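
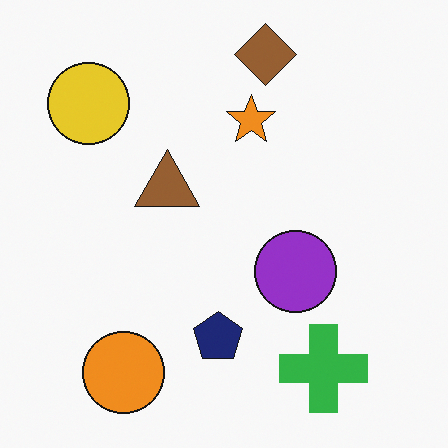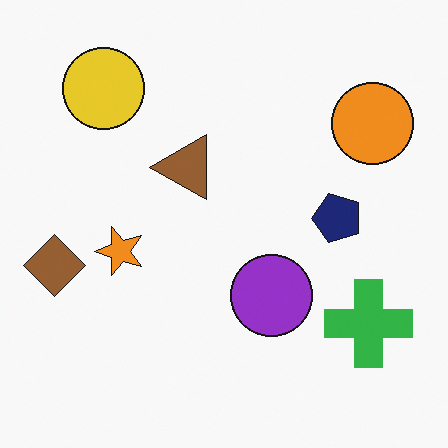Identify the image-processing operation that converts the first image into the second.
This is the original image transposed (reflected across the top-left ↔ bottom-right diagonal).

Shapes have swapped their row and column positions — what was in the top-right is now in the bottom-left — a diagonal reflection.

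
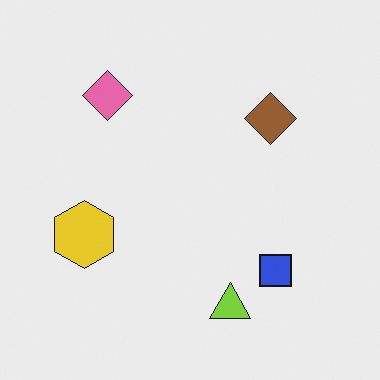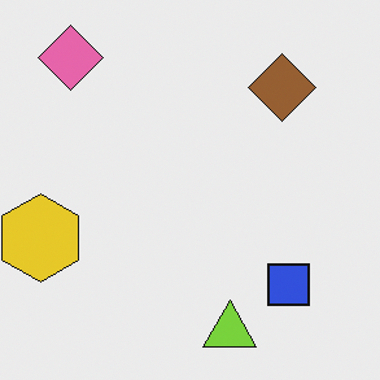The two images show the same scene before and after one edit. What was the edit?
The second image is the first cropped to a modestly smaller region and rescaled.

The visible shapes are larger and the field of view is narrower; shapes near the original edges may be partly or wholly outside the frame — a crop-and-rescale.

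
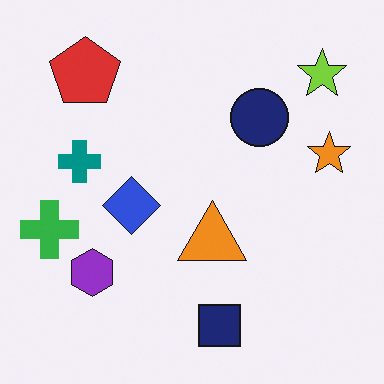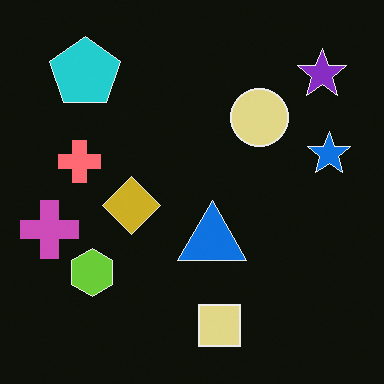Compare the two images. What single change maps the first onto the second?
The image was color-inverted (negative).

The light background has become dark and every shape's color is its complement — a photographic negative.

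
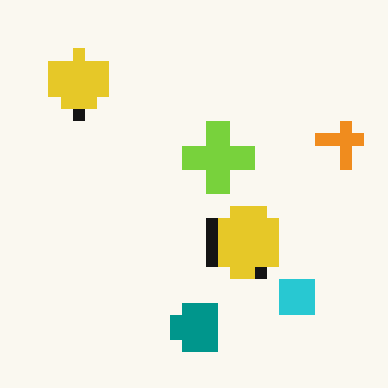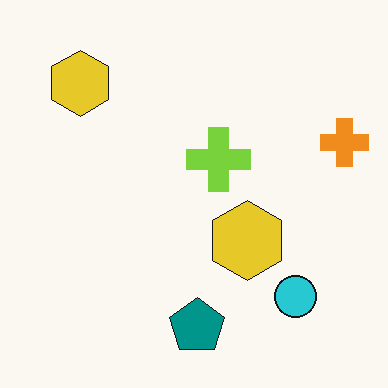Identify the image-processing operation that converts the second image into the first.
This is the original image coarsely pixelated.

Shapes are reduced to large square blocks; fine edges and outlines are lost — a downscale-then-upscale (mosaic) effect.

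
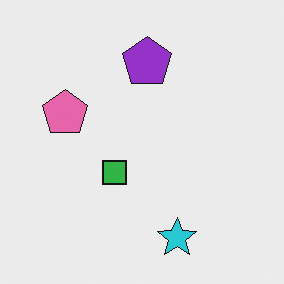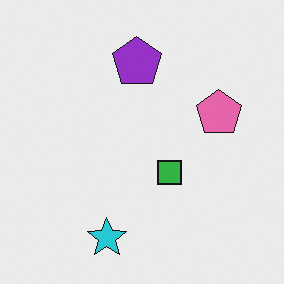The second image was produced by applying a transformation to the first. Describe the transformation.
This is the original image flipped horizontally (left ↔ right).

The pink pentagon is in the left of the first image and the right of the second — shapes on opposite sides of the vertical midline have swapped in a mirror flip.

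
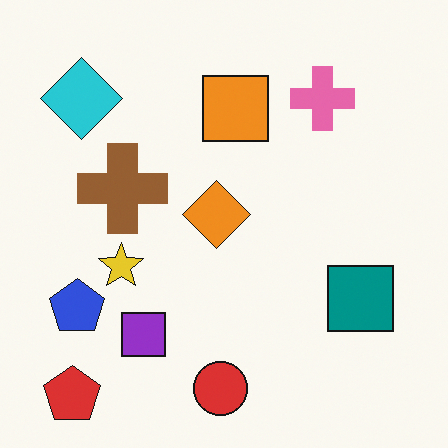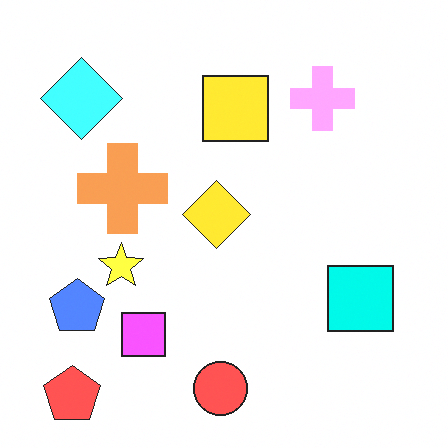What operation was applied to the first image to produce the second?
The image was noticeably brightened.

Every pixel — background and shapes alike — is uniformly brightened.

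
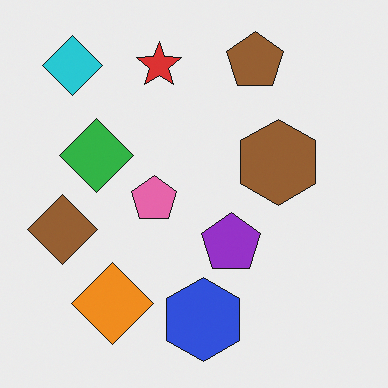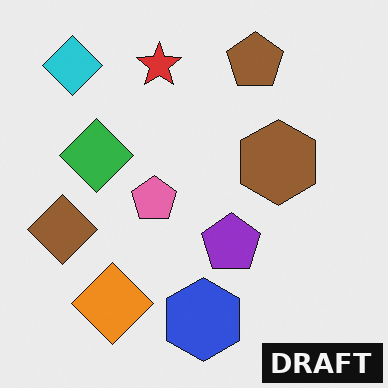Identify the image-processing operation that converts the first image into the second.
This is the original image watermarked with the text "DRAFT" in the lower-right corner.

A dark label reading "DRAFT" appears in the lower-right corner.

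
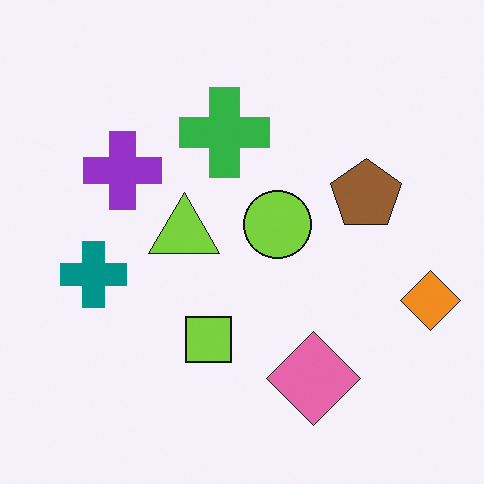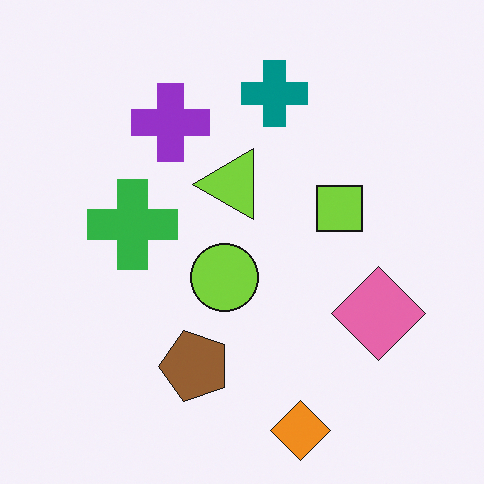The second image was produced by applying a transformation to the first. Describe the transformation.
The second image is the first transposed (reflected across the top-left ↔ bottom-right diagonal).

Shapes have swapped their row and column positions — what was in the top-right is now in the bottom-left — a diagonal reflection.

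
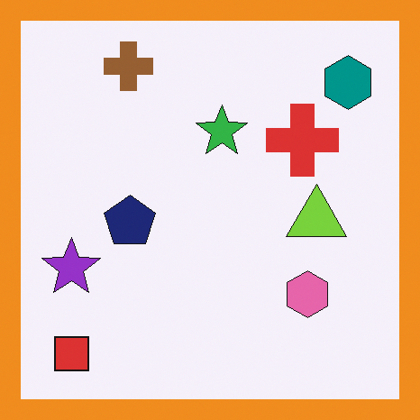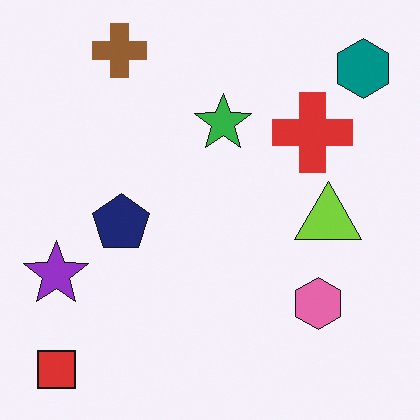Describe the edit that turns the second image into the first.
Framed with a orange border.

A solid orange frame runs around the edge of the first image, with the content slightly shrunk inside it.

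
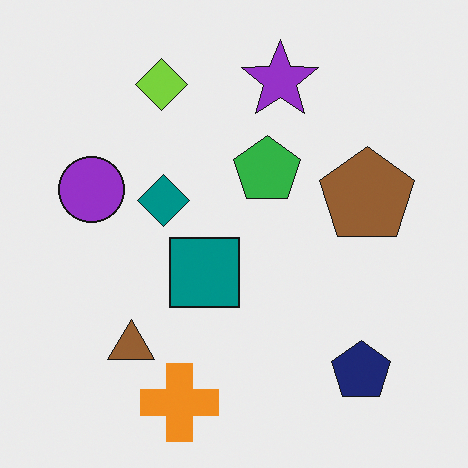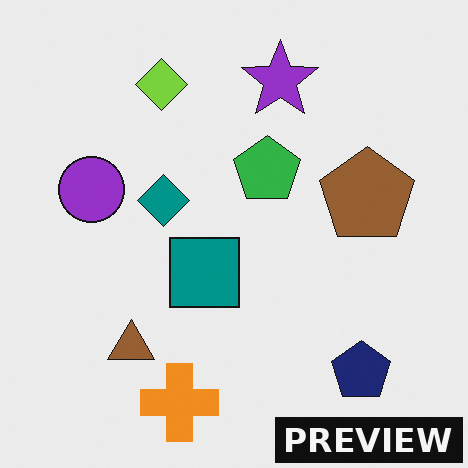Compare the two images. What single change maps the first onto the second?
This is the original image watermarked with the text "PREVIEW" in the lower-right corner.

A dark label reading "PREVIEW" appears in the lower-right corner.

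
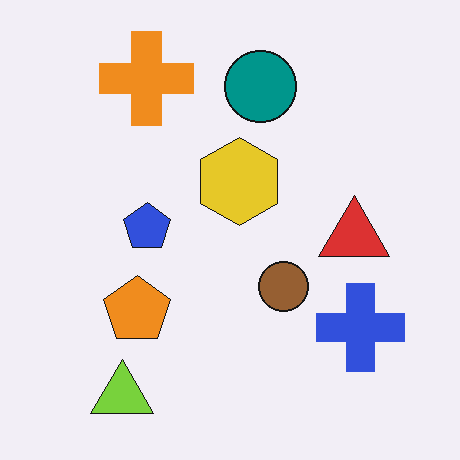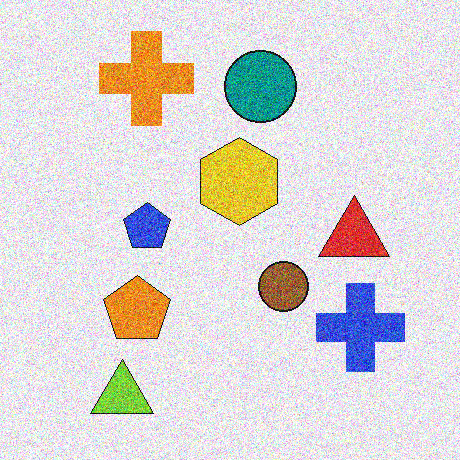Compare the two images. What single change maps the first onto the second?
The transformation is: degraded with strong gaussian noise.

Random speckle covers the whole image, including the flat background.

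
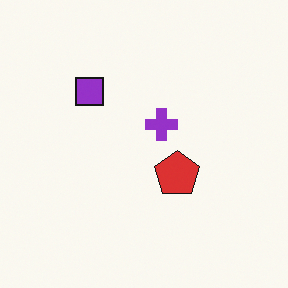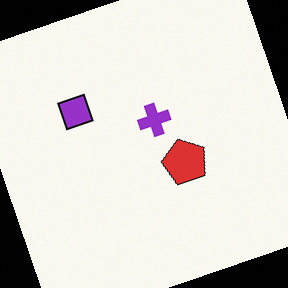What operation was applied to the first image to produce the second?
The second image is the first rotated counter-clockwise by a clearly visible amount.

Every shape is tilted by the same angle and the image corners show triangular fill wedges — a whole-image rotation by a non-right angle.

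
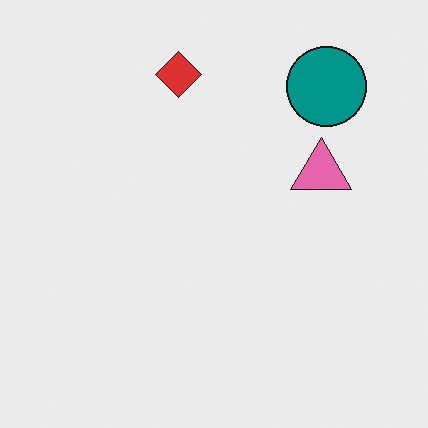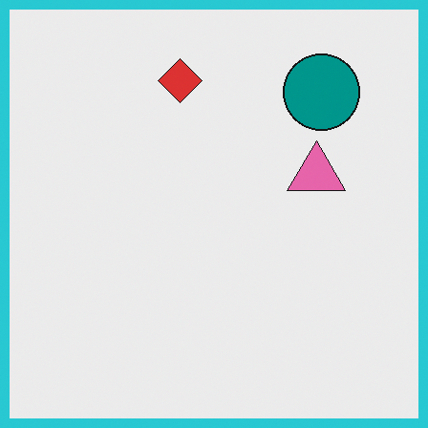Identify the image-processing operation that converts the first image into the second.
The image was framed with a cyan border.

A solid cyan frame runs around the edge of the second image, with the content slightly shrunk inside it.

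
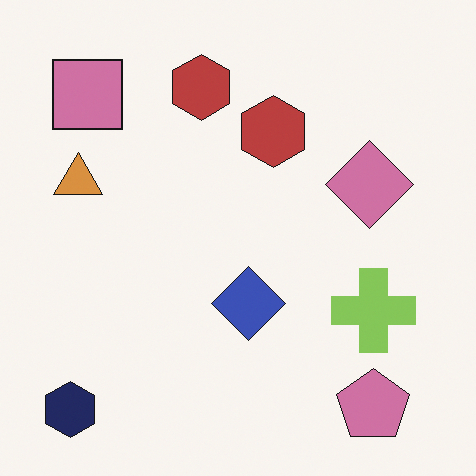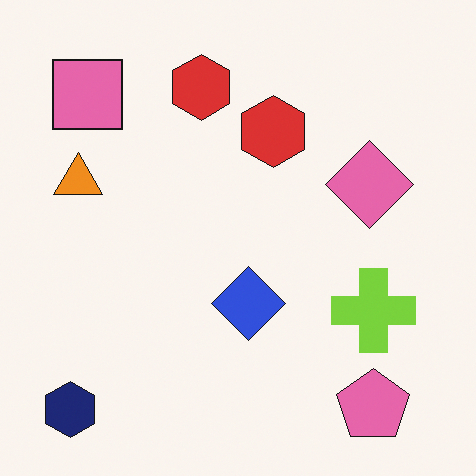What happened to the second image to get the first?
This is the original image slightly desaturated.

All colors are more muted and greyish — a global saturation change.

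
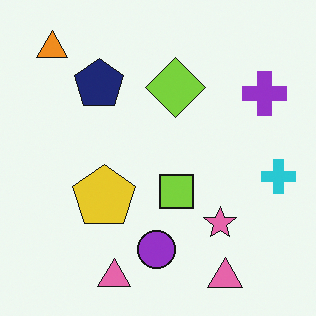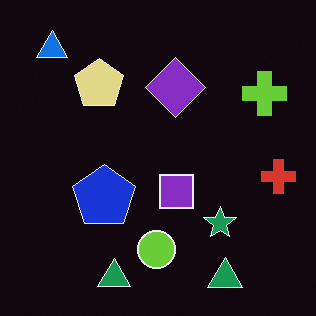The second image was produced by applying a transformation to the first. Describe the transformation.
It was color-inverted (negative).

The light background has become dark and every shape's color is its complement — a photographic negative.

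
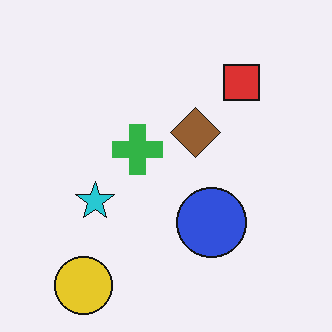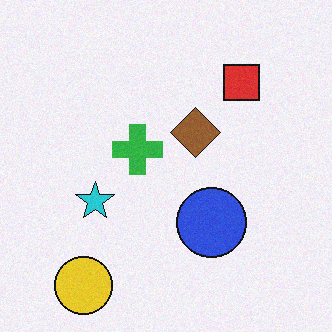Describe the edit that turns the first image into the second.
The transformation is: degraded with subtle gaussian noise.

Random speckle covers the whole image, including the flat background.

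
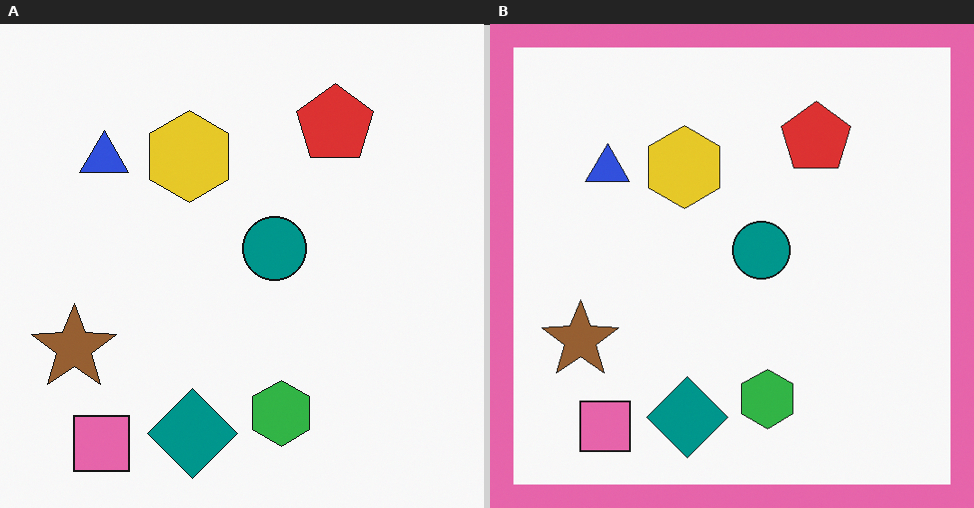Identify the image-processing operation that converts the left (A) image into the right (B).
The transformation is: framed with a pink border.

A solid pink frame runs around the edge of the right (B) image, with the content slightly shrunk inside it.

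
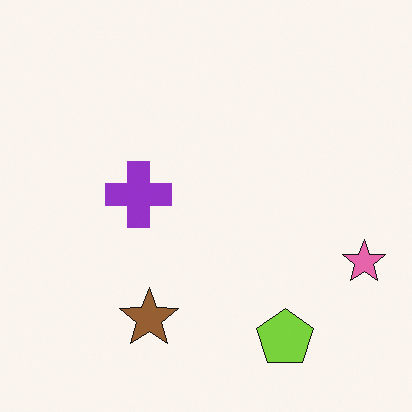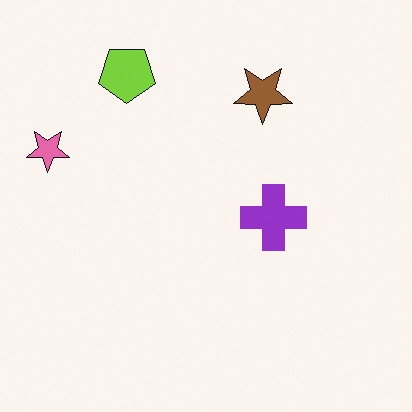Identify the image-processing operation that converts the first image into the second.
The second image is the first rotated 180°.

The pink star sits in the right of the first image and the left of the second — consistent with a whole-image 180° rotation.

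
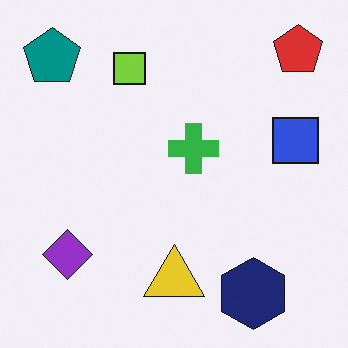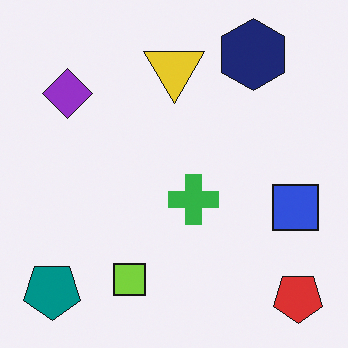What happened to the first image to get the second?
The second image is the first flipped vertically (top ↔ bottom).

The red pentagon is in the top-right of the first image and the bottom-right of the second — shapes on opposite sides of the horizontal midline have swapped in a mirror flip.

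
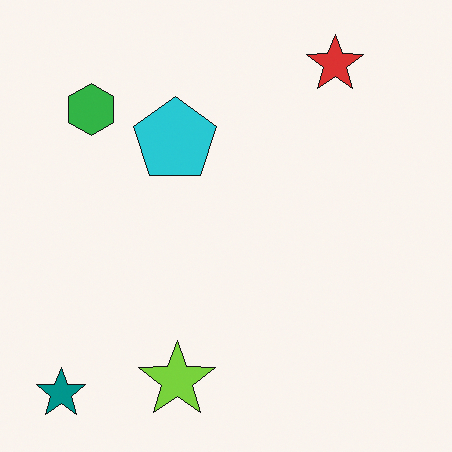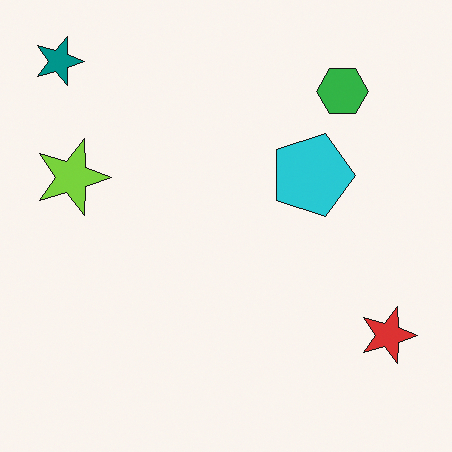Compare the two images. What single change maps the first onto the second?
This is the original image rotated 90° clockwise.

The teal star sits in the bottom-left of the first image and the top-left of the second — consistent with a whole-image 90° clockwise rotation.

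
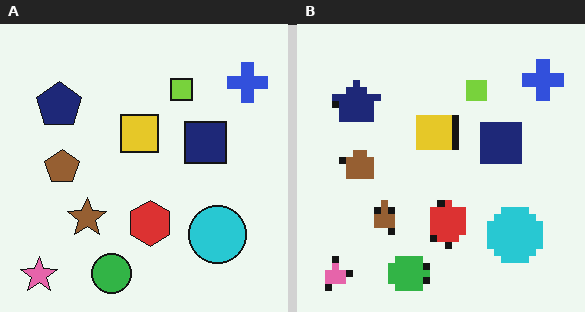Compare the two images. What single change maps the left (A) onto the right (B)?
It was moderately pixelated.

Shapes are reduced to large square blocks; fine edges and outlines are lost — a downscale-then-upscale (mosaic) effect.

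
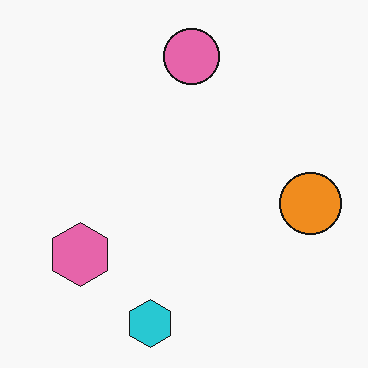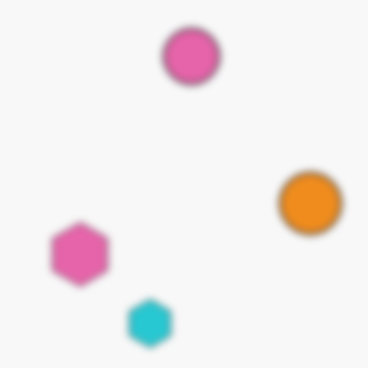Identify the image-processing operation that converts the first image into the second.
The image was moderately blurred.

Shape edges and outlines are uniformly softened across the whole image.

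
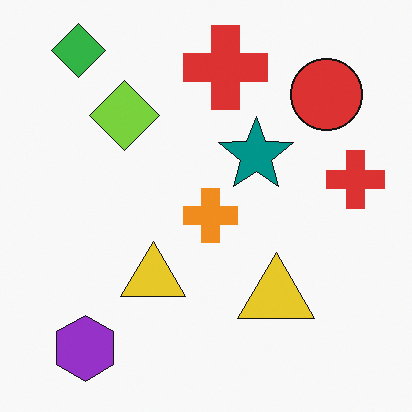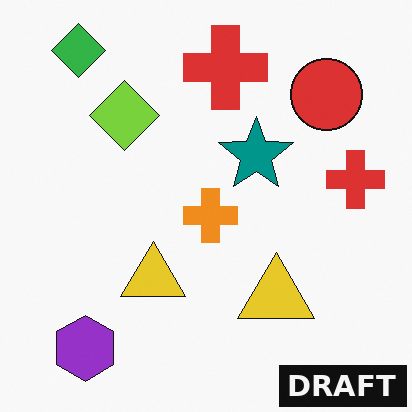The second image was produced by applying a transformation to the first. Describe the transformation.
Watermarked with the text "DRAFT" in the lower-right corner.

A dark label reading "DRAFT" appears in the lower-right corner.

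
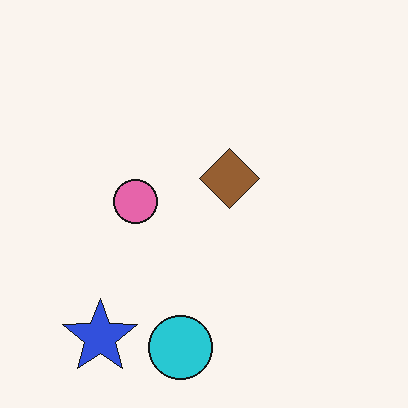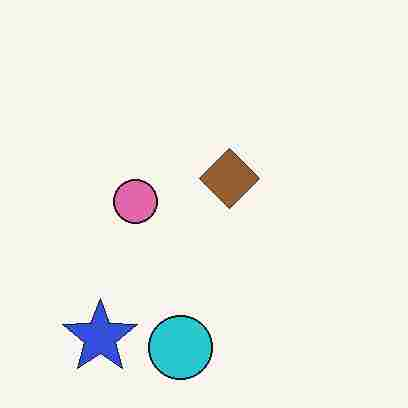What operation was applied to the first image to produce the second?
The transformation is: degraded with heavy JPEG compression.

Blocky 8×8 compression artifacts appear around shape edges and the flat background shows ringing — characteristic JPEG degradation.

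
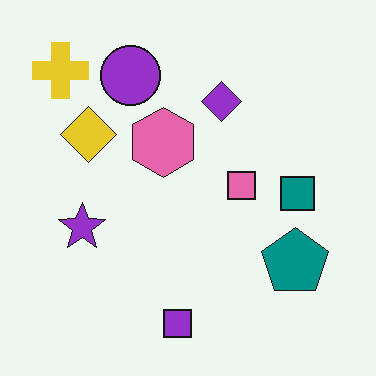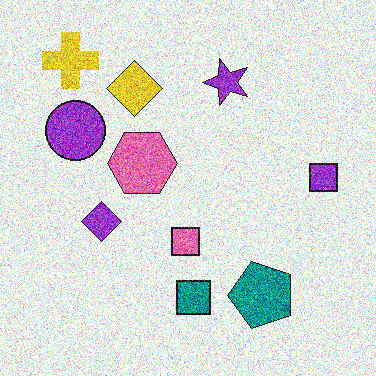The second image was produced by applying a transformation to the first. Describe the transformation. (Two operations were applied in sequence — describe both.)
Transposed (reflected across the top-left ↔ bottom-right diagonal), then degraded with heavy additive noise.

Shapes have swapped their row and column positions — what was in the top-right is now in the bottom-left — a diagonal reflection. Random speckle covers the whole image, including the flat background.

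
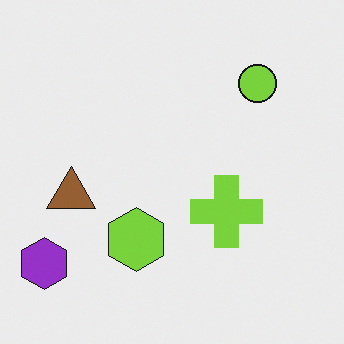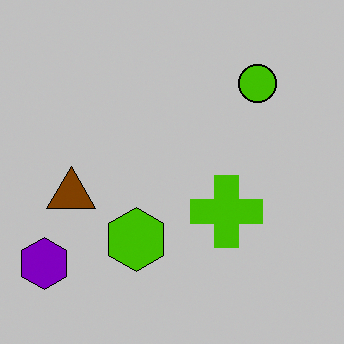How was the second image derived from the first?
The second image is the first aggressively posterized.

Each flat color has snapped to a coarser quantized level — most visibly, the near-white background has dropped to a flat grey.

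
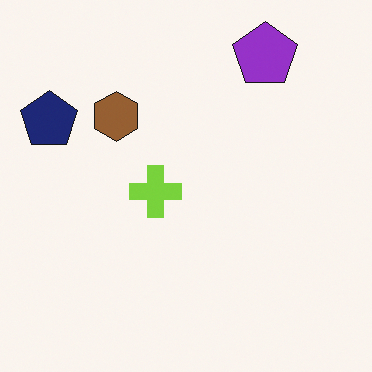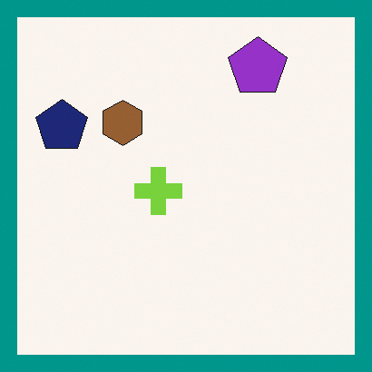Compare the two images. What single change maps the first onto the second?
The transformation is: framed with a teal border.

A solid teal frame runs around the edge of the second image, with the content slightly shrunk inside it.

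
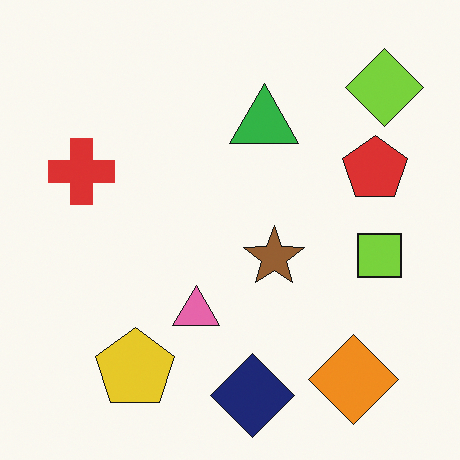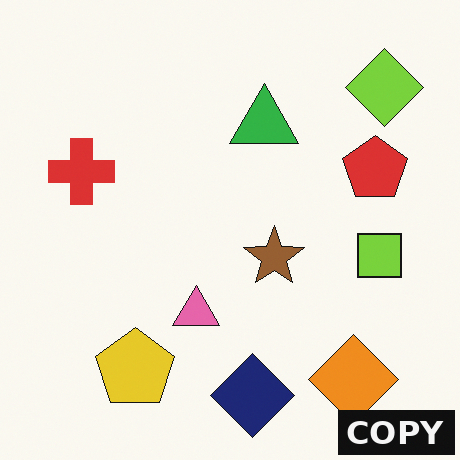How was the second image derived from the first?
It was watermarked with the text "COPY" in the lower-right corner.

A dark label reading "COPY" appears in the lower-right corner.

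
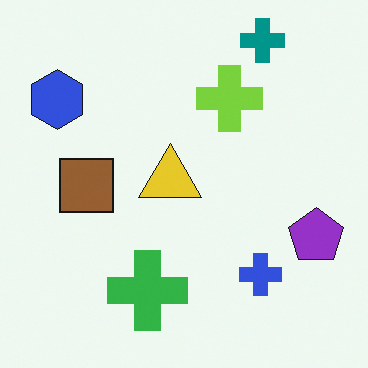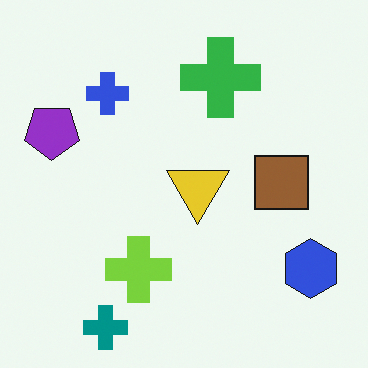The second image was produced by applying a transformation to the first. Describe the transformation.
This is the original image rotated 180°.

The teal cross sits in the top-right of the first image and the bottom-left of the second — consistent with a whole-image 180° rotation.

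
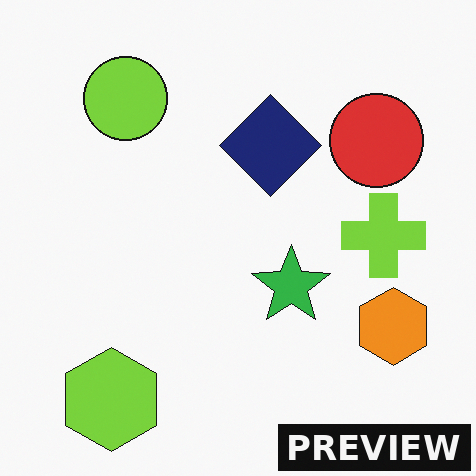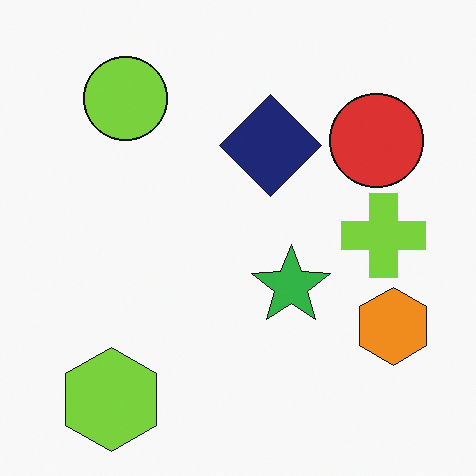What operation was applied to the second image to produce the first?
It was watermarked with the text "PREVIEW" in the lower-right corner.

A dark label reading "PREVIEW" appears in the lower-right corner.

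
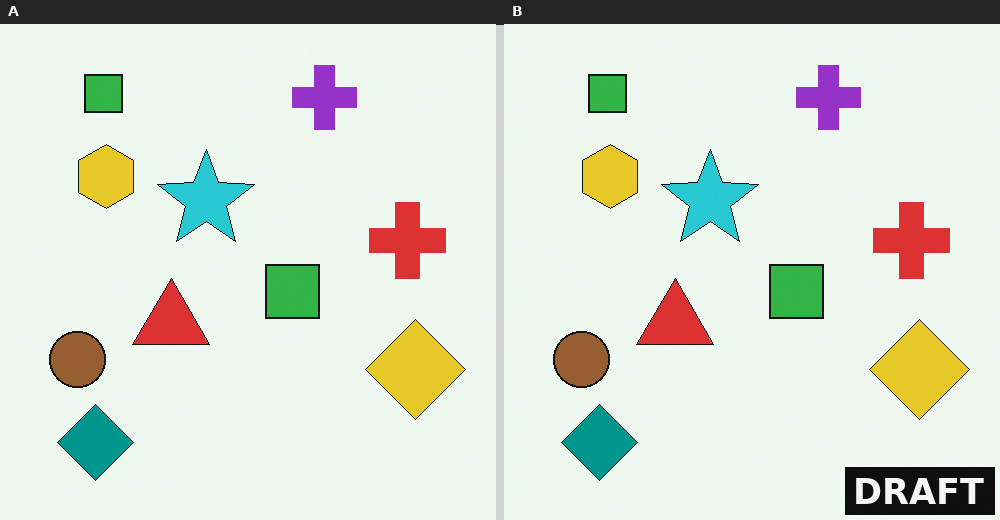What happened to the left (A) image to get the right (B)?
Watermarked with the text "DRAFT" in the lower-right corner.

A dark label reading "DRAFT" appears in the lower-right corner.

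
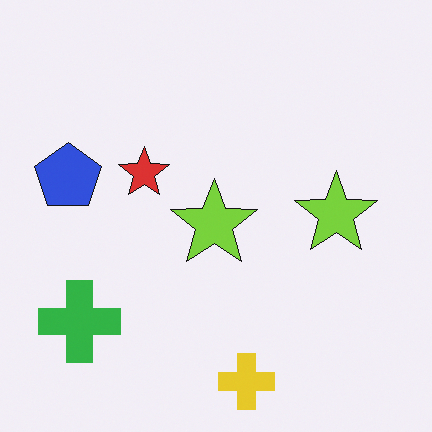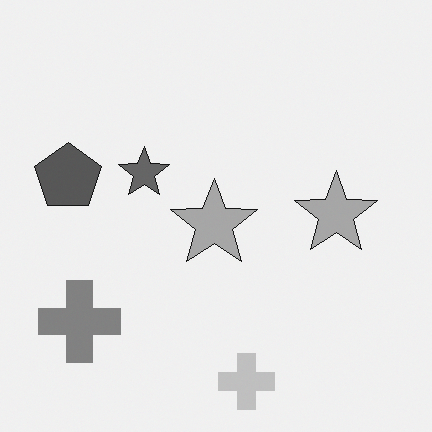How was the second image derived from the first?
The image was converted to grayscale.

All color is removed — every shape is now a shade of grey.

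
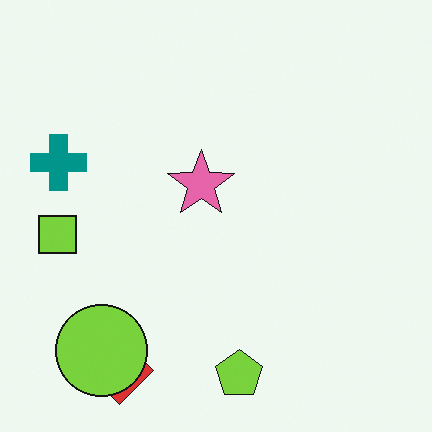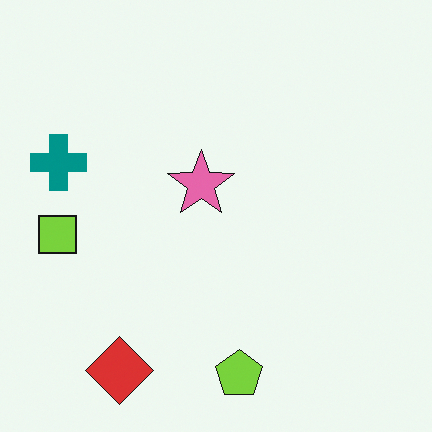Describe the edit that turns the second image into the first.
The first image is the second overlaid with an additional lime circle.

A lime circle appears in the first image that is absent from the second.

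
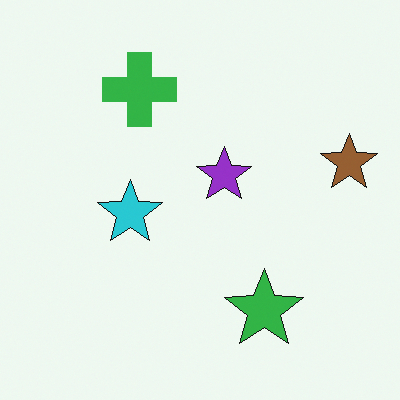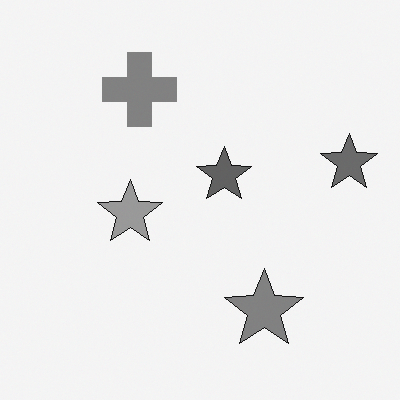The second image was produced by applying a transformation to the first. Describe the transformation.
The image was converted to grayscale.

All color is removed — every shape is now a shade of grey.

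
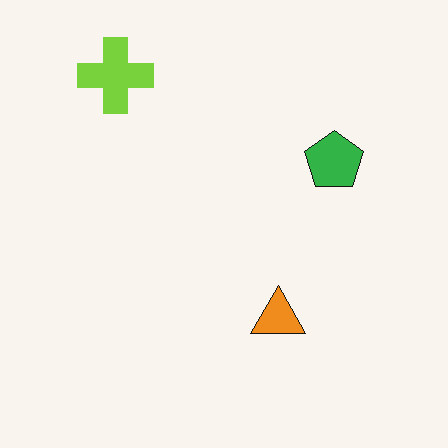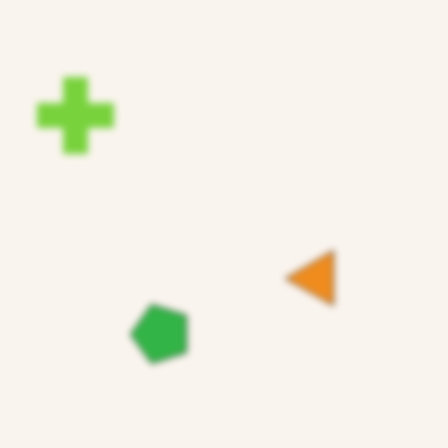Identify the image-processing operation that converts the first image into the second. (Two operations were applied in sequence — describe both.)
The image was moderately blurred, then transposed (reflected across the top-left ↔ bottom-right diagonal).

Shape edges and outlines are uniformly softened across the whole image. Shapes have swapped their row and column positions — what was in the top-right is now in the bottom-left — a diagonal reflection.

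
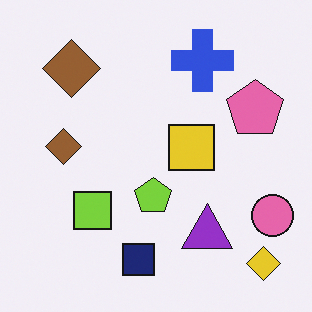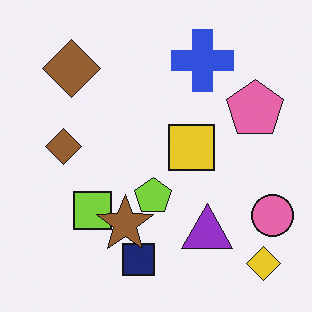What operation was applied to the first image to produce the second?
The image was overlaid with an additional brown star.

A brown star appears in the second image that is absent from the first.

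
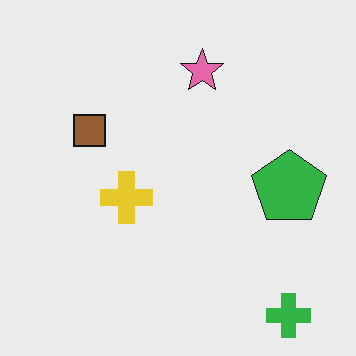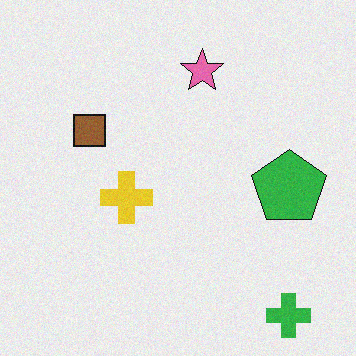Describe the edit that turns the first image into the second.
Degraded with subtle gaussian noise.

Random speckle covers the whole image, including the flat background.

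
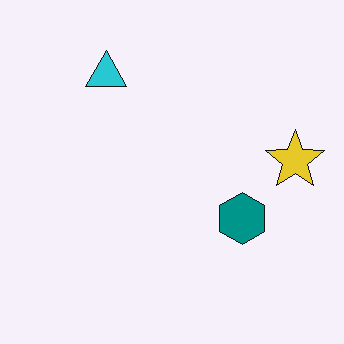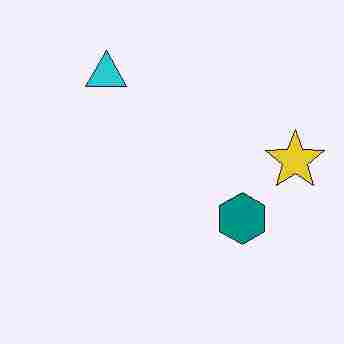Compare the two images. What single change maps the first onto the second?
The transformation is: degraded with heavy JPEG compression.

Blocky 8×8 compression artifacts appear around shape edges and the flat background shows ringing — characteristic JPEG degradation.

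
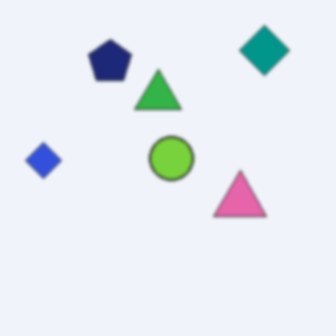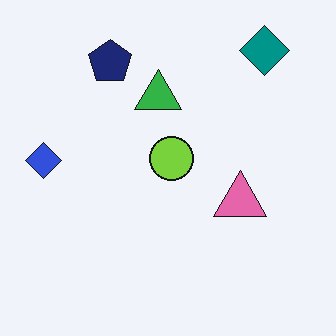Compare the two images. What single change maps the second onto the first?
The transformation is: lightly blurred.

Shape edges and outlines are uniformly softened across the whole image.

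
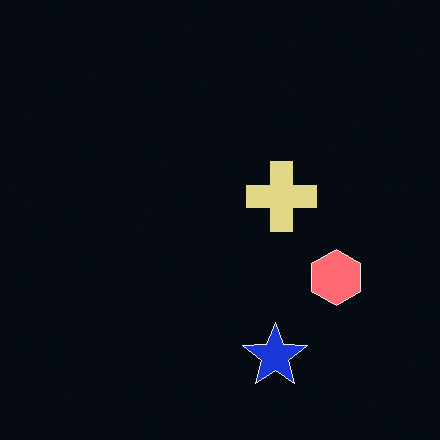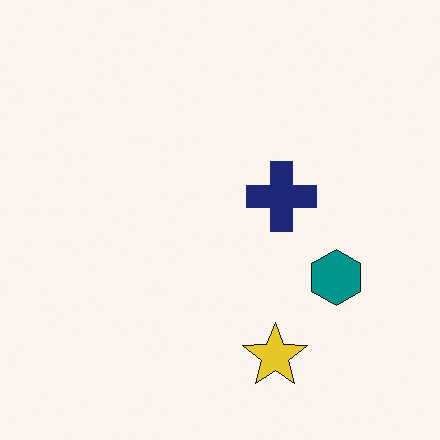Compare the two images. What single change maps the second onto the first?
The transformation is: color-inverted (negative).

The light background has become dark and every shape's color is its complement — a photographic negative.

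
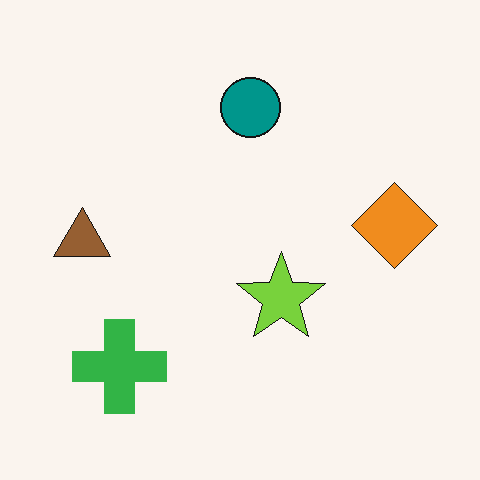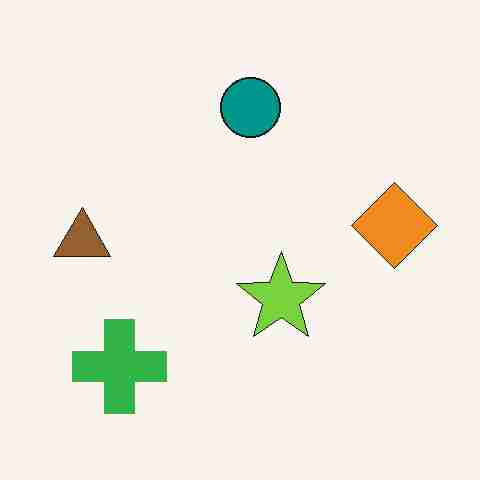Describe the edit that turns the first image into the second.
The transformation is: degraded with heavy JPEG compression.

Blocky 8×8 compression artifacts appear around shape edges and the flat background shows ringing — characteristic JPEG degradation.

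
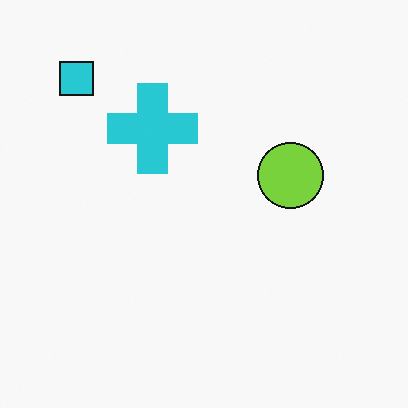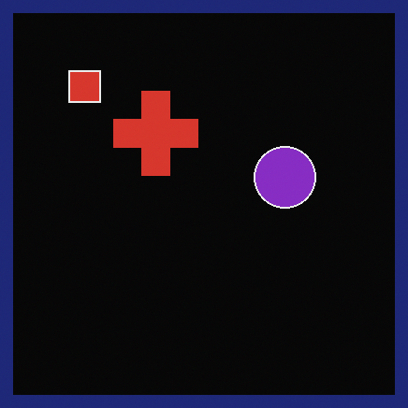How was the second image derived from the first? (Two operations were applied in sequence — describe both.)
It was color-inverted (negative), then framed with a navy border.

The light background has become dark and every shape's color is its complement — a photographic negative. A solid navy frame runs around the edge of the second image, with the content slightly shrunk inside it.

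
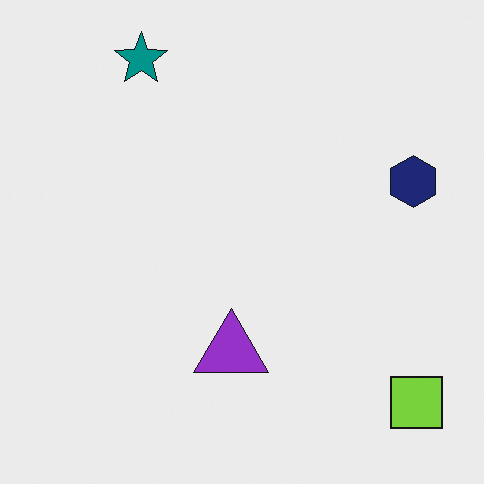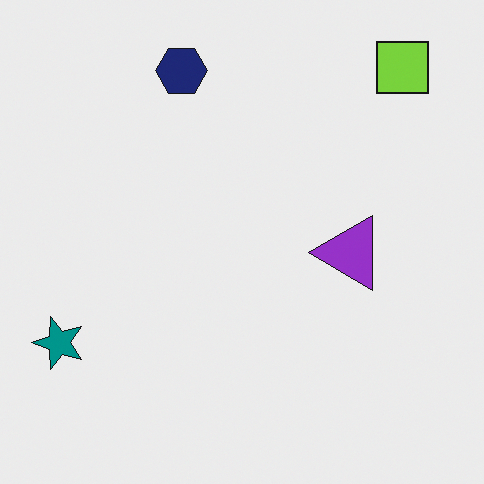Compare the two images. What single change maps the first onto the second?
It was rotated 90° counter-clockwise.

The lime square sits in the bottom-right of the first image and the top-right of the second — consistent with a whole-image 90° counter-clockwise rotation.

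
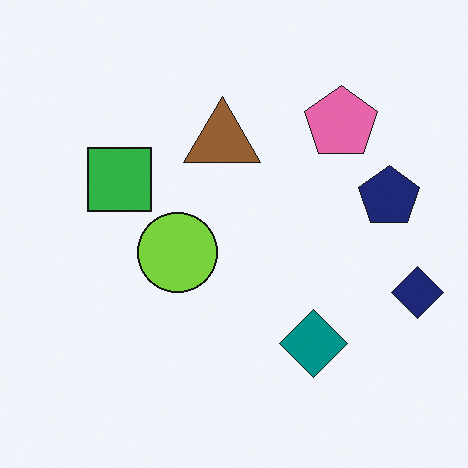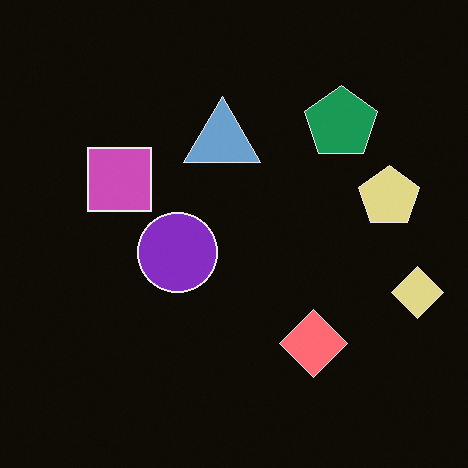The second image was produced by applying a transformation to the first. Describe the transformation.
The image was color-inverted (negative).

The light background has become dark and every shape's color is its complement — a photographic negative.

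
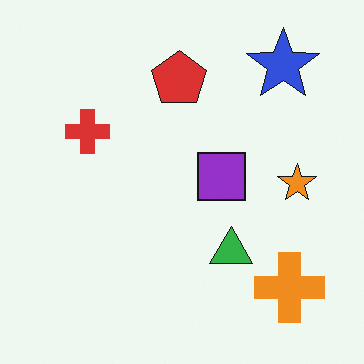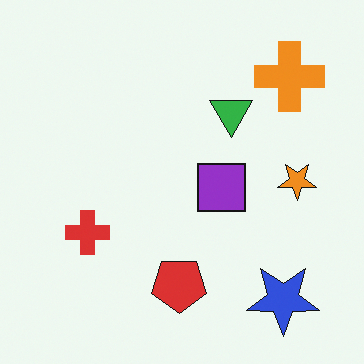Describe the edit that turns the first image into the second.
This is the original image flipped vertically (top ↔ bottom).

The blue star is in the top-right of the first image and the bottom-right of the second — shapes on opposite sides of the horizontal midline have swapped in a mirror flip.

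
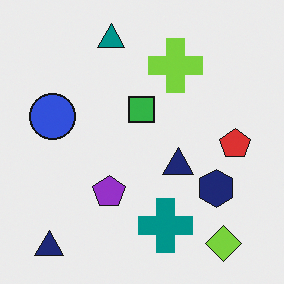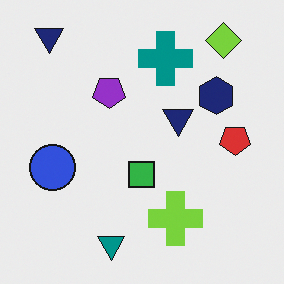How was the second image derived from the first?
Flipped vertically (top ↔ bottom).

The teal triangle is in the top of the first image and the bottom of the second — shapes on opposite sides of the horizontal midline have swapped in a mirror flip.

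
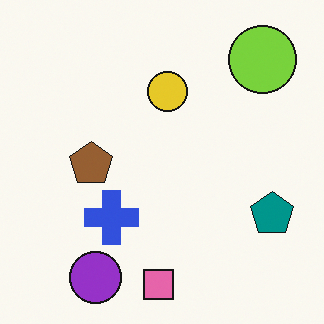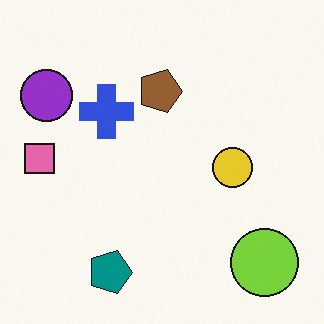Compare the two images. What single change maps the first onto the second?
This is the original image rotated 90° clockwise.

The lime circle sits in the top-right of the first image and the bottom-right of the second — consistent with a whole-image 90° clockwise rotation.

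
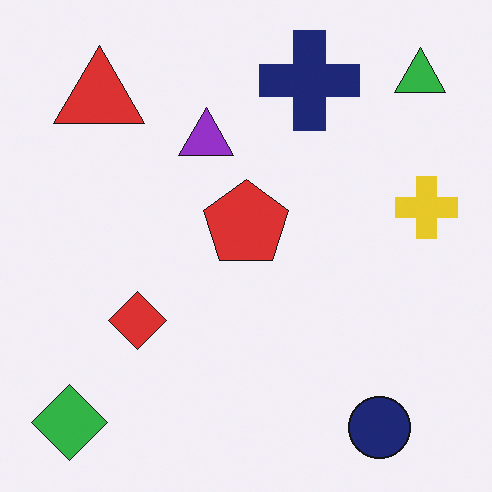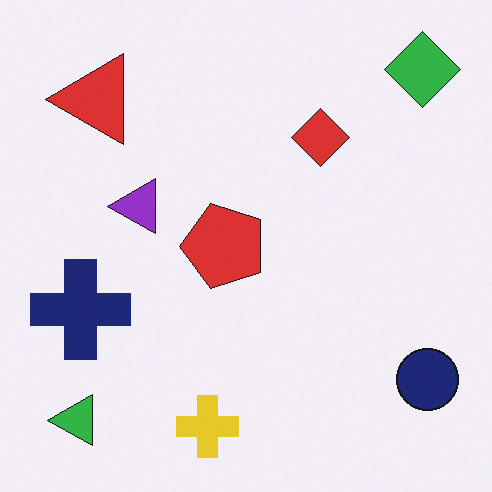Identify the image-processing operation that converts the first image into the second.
It was transposed (reflected across the top-left ↔ bottom-right diagonal).

Shapes have swapped their row and column positions — what was in the top-right is now in the bottom-left — a diagonal reflection.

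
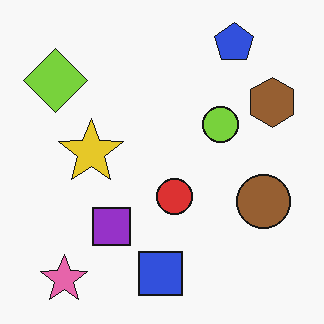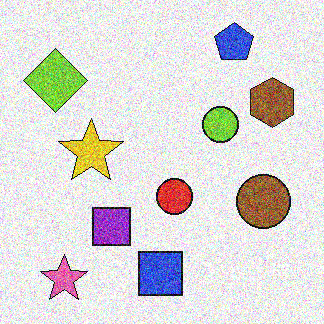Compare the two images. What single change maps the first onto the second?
Degraded with heavy additive noise.

Random speckle covers the whole image, including the flat background.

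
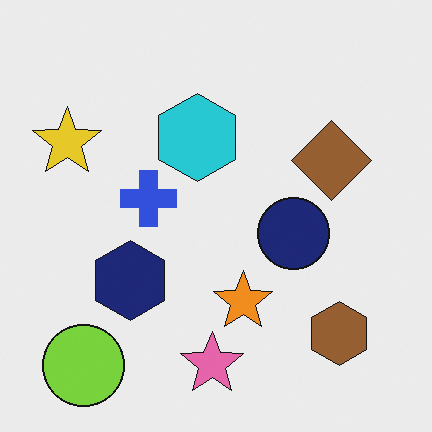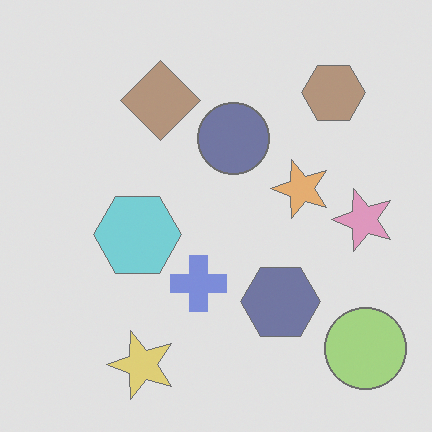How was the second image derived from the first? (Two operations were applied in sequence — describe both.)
This is the original image rotated 90° counter-clockwise, then given much lower contrast.

The lime circle sits in the bottom-left of the first image and the bottom-right of the second — consistent with a whole-image 90° counter-clockwise rotation. Tones are pushed toward mid-grey across the whole image — a global contrast change.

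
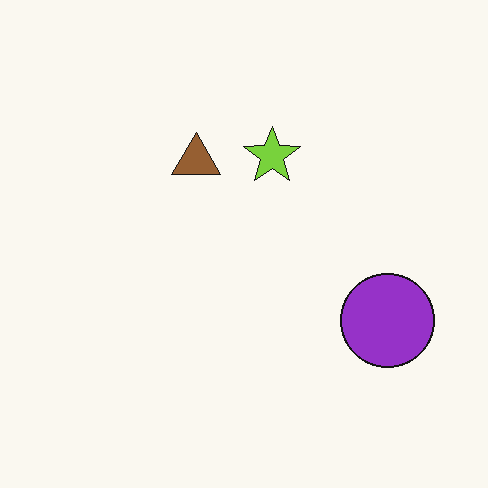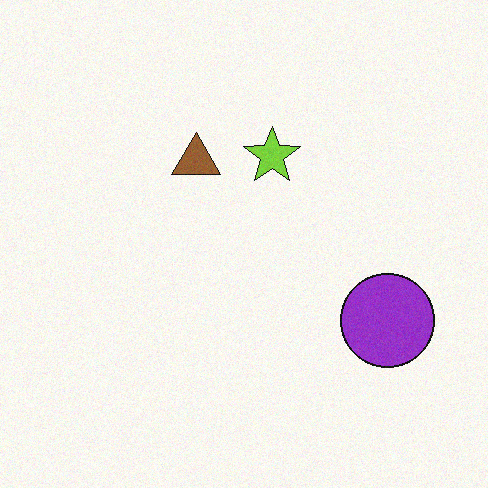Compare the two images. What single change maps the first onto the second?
The second image is the first degraded with a light layer of grain.

Random speckle covers the whole image, including the flat background.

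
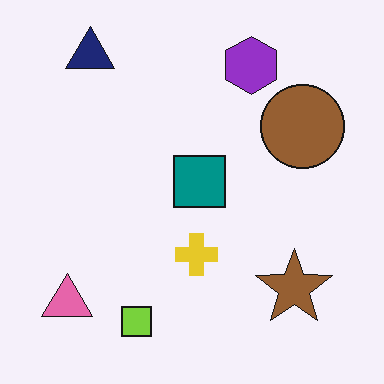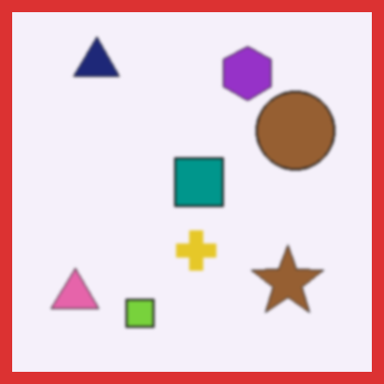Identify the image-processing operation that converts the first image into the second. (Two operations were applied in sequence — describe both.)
The second image is the first given a subtle gaussian blur, then framed with a red border.

Shape edges and outlines are uniformly softened across the whole image. A solid red frame runs around the edge of the second image, with the content slightly shrunk inside it.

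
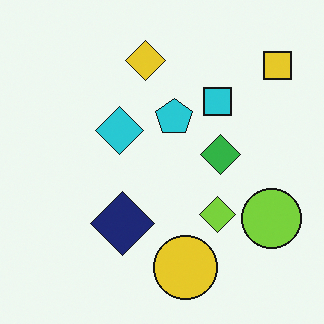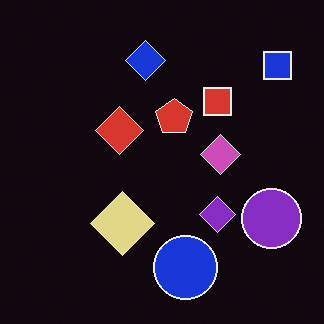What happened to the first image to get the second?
The second image is the first color-inverted (negative).

The light background has become dark and every shape's color is its complement — a photographic negative.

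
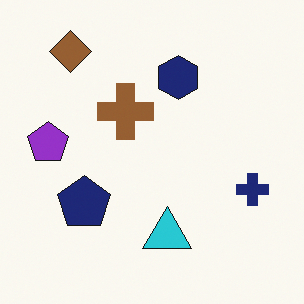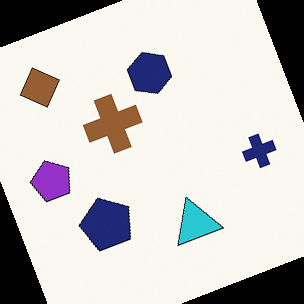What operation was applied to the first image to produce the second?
The image was rotated counter-clockwise by a moderate amount.

Every shape is tilted by the same angle and the image corners show triangular fill wedges — a whole-image rotation by a non-right angle.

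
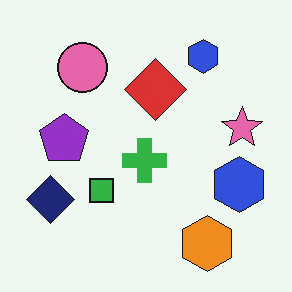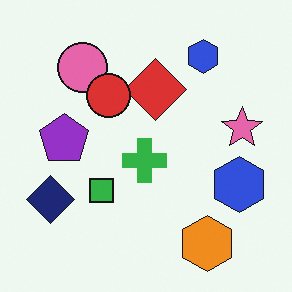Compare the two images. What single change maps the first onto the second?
The transformation is: overlaid with an additional red circle.

A red circle appears in the second image that is absent from the first.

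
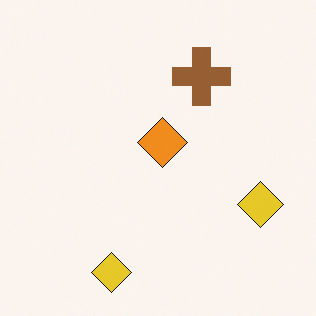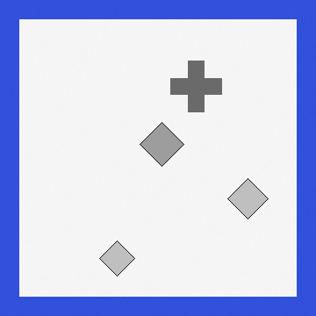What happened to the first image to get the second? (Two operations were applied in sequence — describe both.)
It was converted to grayscale, then framed with a blue border.

All color is removed — every shape is now a shade of grey. A solid blue frame runs around the edge of the second image, with the content slightly shrunk inside it.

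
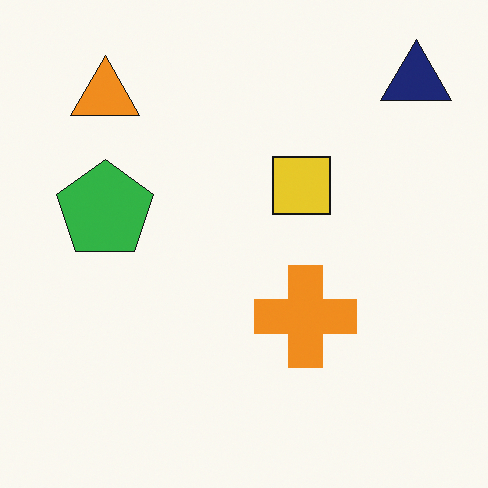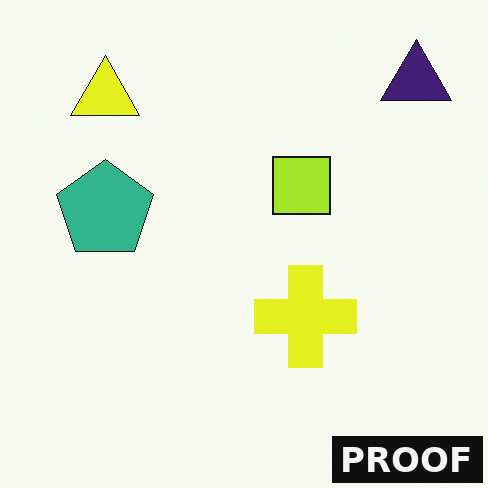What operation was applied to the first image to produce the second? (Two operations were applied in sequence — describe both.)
It was hue-shifted by a small amount, then watermarked with the text "PROOF" in the lower-right corner.

Every shape's color has rotated by the same amount around the hue wheel — a uniform hue shift. A dark label reading "PROOF" appears in the lower-right corner.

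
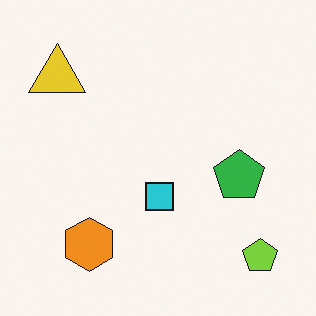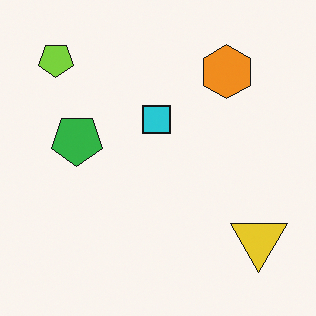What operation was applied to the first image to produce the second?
The second image is the first rotated 180°.

The lime pentagon sits in the bottom-right of the first image and the top-left of the second — consistent with a whole-image 180° rotation.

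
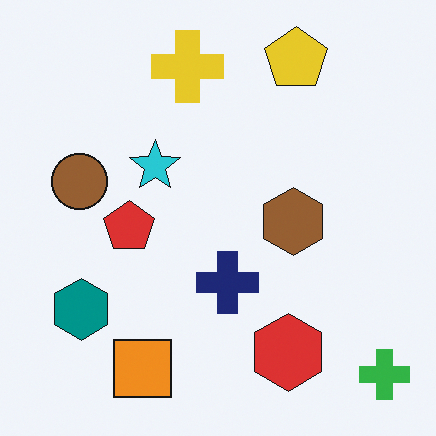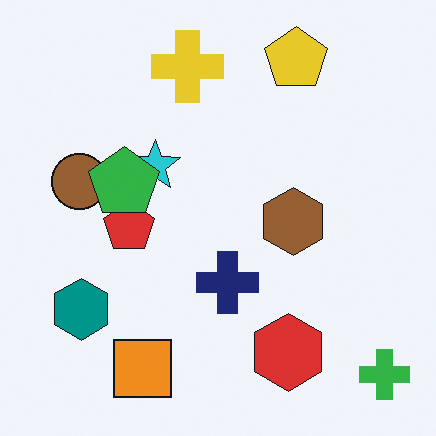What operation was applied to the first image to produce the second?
This is the original image overlaid with an additional green pentagon.

A green pentagon appears in the second image that is absent from the first.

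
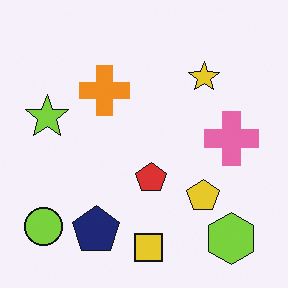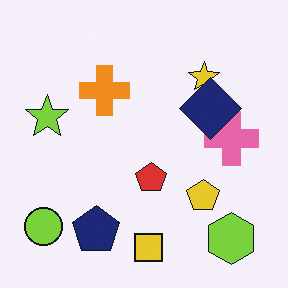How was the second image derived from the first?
The second image is the first overlaid with an additional navy diamond.

A navy diamond appears in the second image that is absent from the first.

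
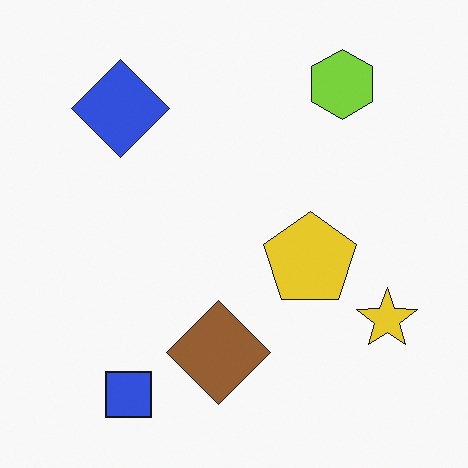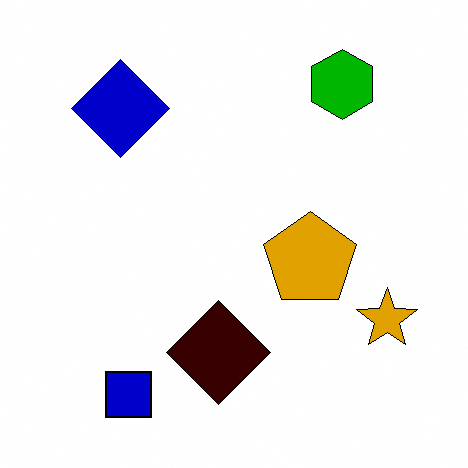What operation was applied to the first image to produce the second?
The transformation is: boosted in contrast.

Tones are pushed away from mid-grey across the whole image — a global contrast change.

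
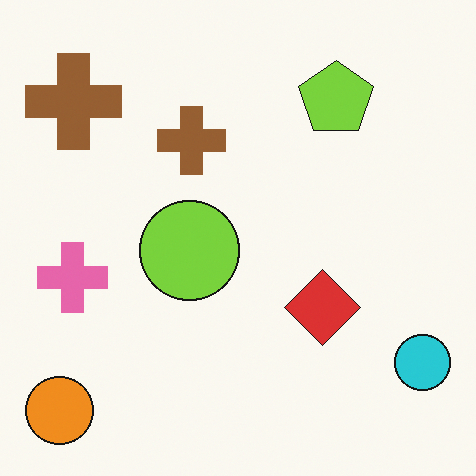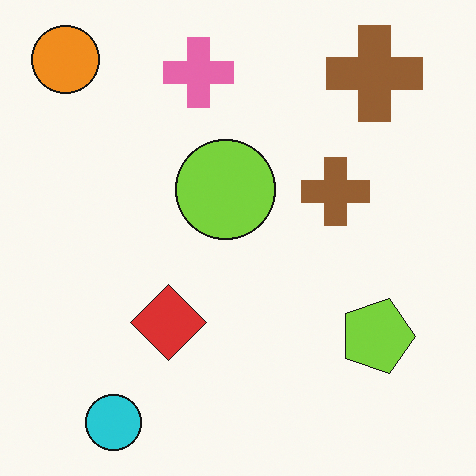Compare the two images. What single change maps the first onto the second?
Rotated 90° clockwise.

The orange circle sits in the bottom-left of the first image and the top-left of the second — consistent with a whole-image 90° clockwise rotation.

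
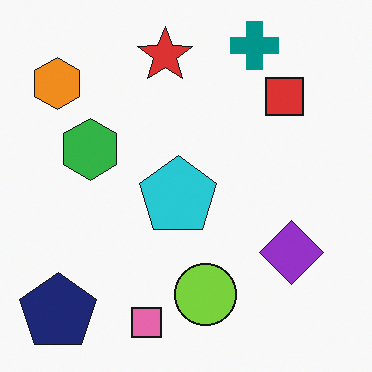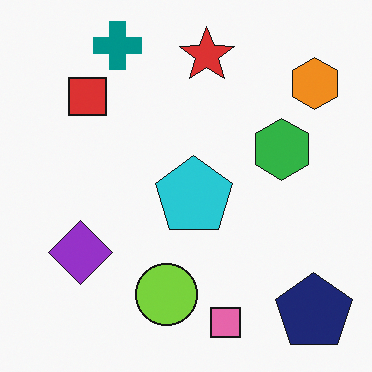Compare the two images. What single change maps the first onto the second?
The transformation is: flipped horizontally (left ↔ right).

The orange hexagon is in the top-left of the first image and the top-right of the second — shapes on opposite sides of the vertical midline have swapped in a mirror flip.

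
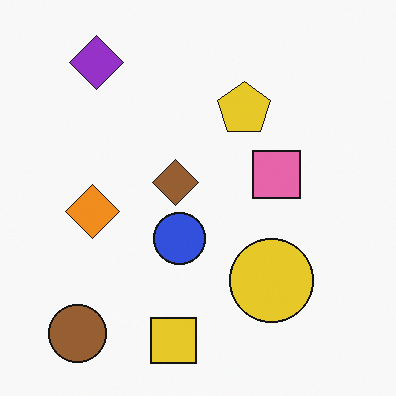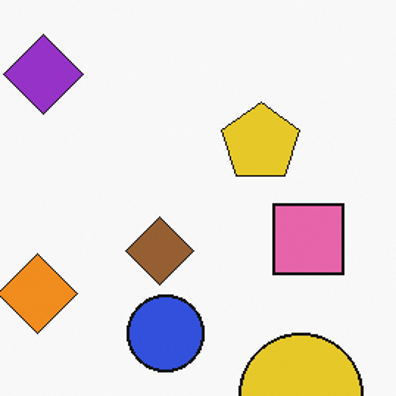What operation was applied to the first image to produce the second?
Cropped slightly and scaled back up.

The visible shapes are larger and the field of view is narrower; shapes near the original edges may be partly or wholly outside the frame — a crop-and-rescale.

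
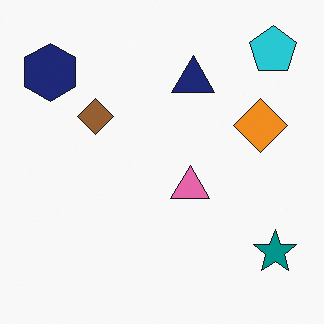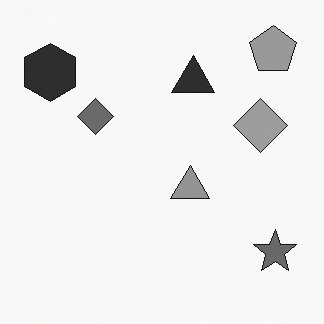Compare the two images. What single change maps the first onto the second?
Converted to grayscale.

All color is removed — every shape is now a shade of grey.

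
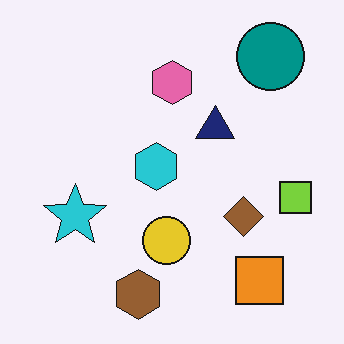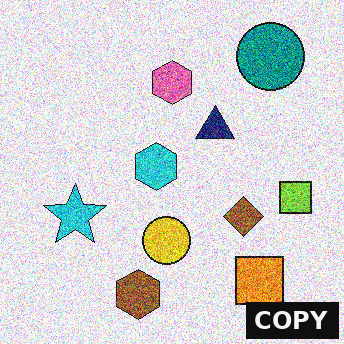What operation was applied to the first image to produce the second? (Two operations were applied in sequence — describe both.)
Degraded with strong gaussian noise, then watermarked with the text "COPY" in the lower-right corner.

Random speckle covers the whole image, including the flat background. A dark label reading "COPY" appears in the lower-right corner.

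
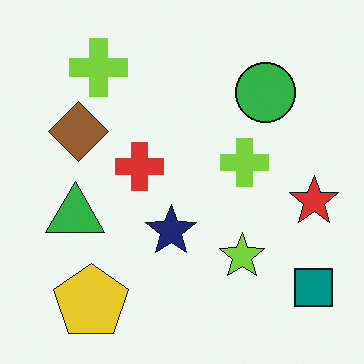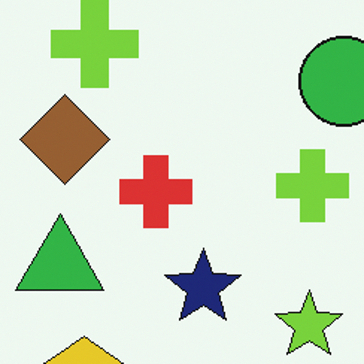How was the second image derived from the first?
The image was cropped slightly and scaled back up.

The visible shapes are larger and the field of view is narrower; shapes near the original edges may be partly or wholly outside the frame — a crop-and-rescale.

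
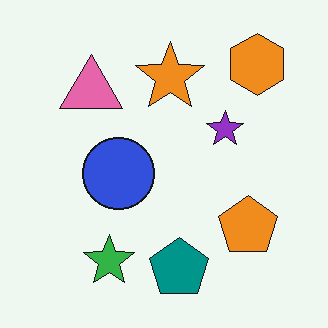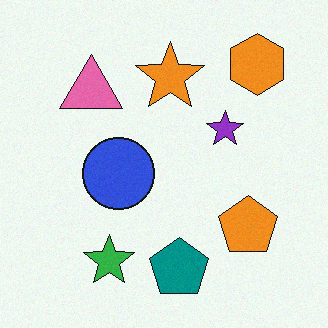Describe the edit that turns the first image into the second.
The second image is the first degraded with a light layer of grain.

Random speckle covers the whole image, including the flat background.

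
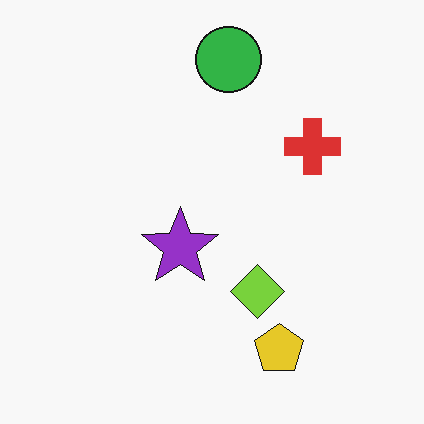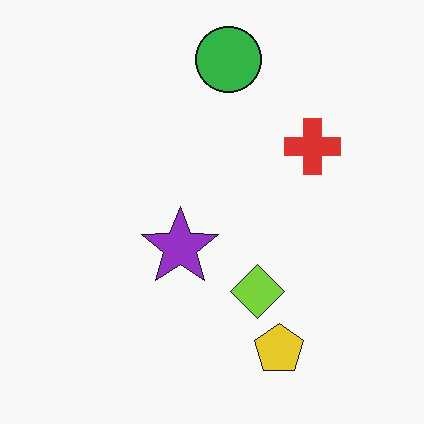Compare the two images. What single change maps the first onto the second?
The second image is the first given moderate JPEG compression.

Blocky 8×8 compression artifacts appear around shape edges and the flat background shows ringing — characteristic JPEG degradation.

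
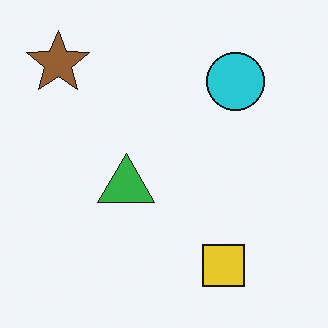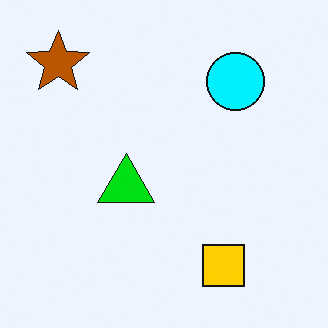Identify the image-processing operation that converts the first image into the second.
The second image is the first made much more vivid (saturation change).

All colors are more vivid — a global saturation change.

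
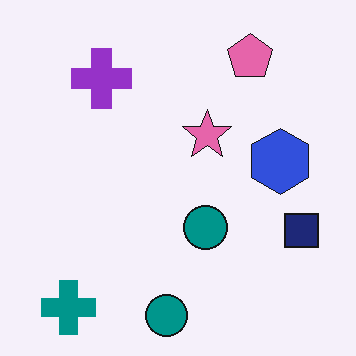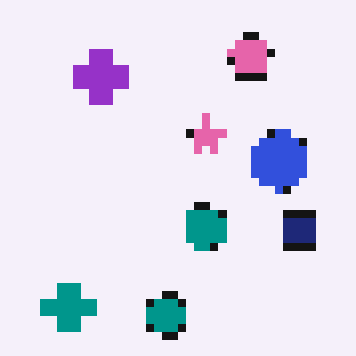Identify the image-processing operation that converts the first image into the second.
The transformation is: pixelated into visible square blocks.

Shapes are reduced to large square blocks; fine edges and outlines are lost — a downscale-then-upscale (mosaic) effect.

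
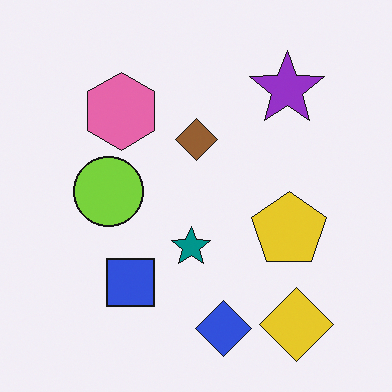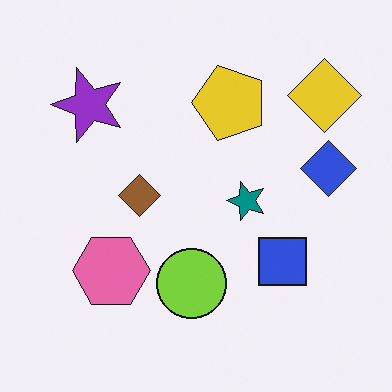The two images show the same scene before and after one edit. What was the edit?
Rotated 90° counter-clockwise.

The yellow diamond sits in the bottom-right of the first image and the top-right of the second — consistent with a whole-image 90° counter-clockwise rotation.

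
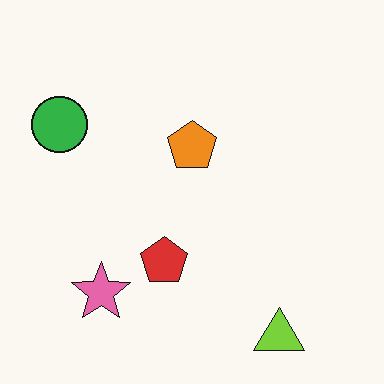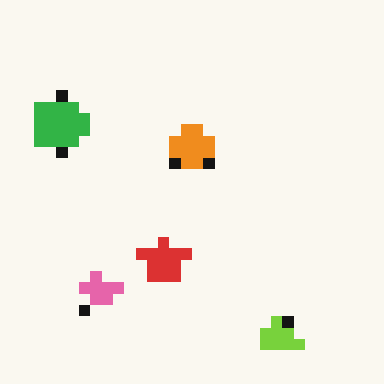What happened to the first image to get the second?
The transformation is: coarsely pixelated.

Shapes are reduced to large square blocks; fine edges and outlines are lost — a downscale-then-upscale (mosaic) effect.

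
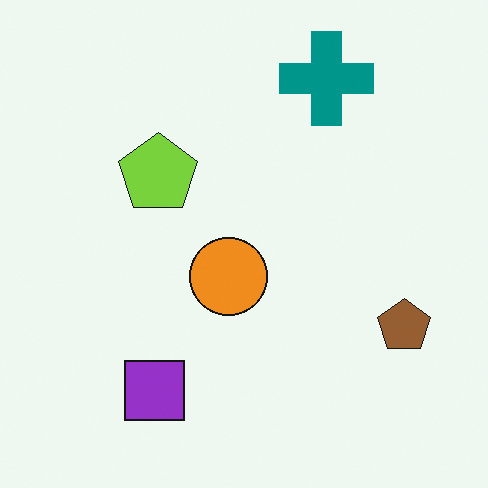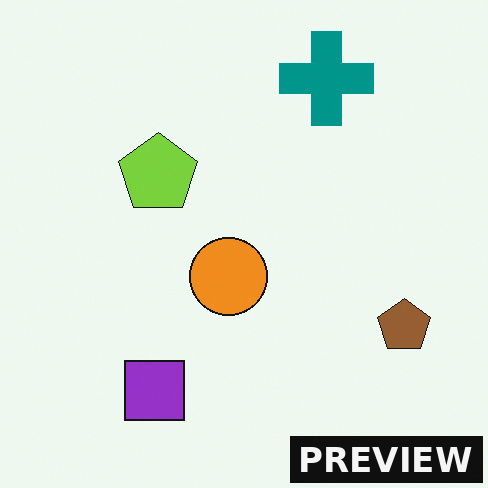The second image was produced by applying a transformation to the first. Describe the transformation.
This is the original image watermarked with the text "PREVIEW" in the lower-right corner.

A dark label reading "PREVIEW" appears in the lower-right corner.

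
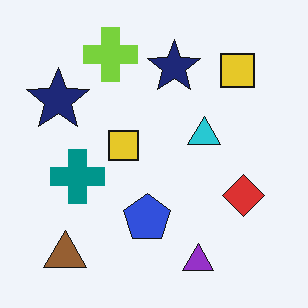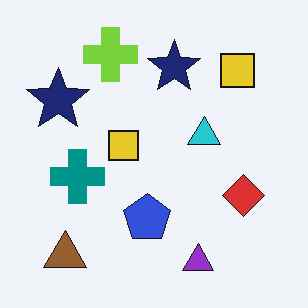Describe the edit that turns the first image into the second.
JPEG-compressed with visible artifacts.

Blocky 8×8 compression artifacts appear around shape edges and the flat background shows ringing — characteristic JPEG degradation.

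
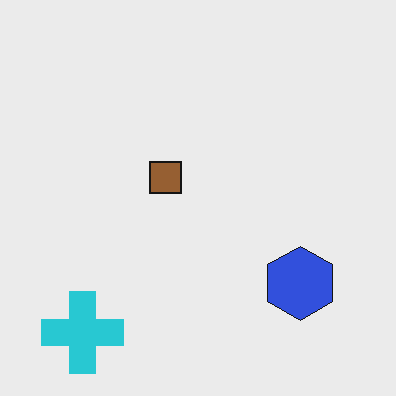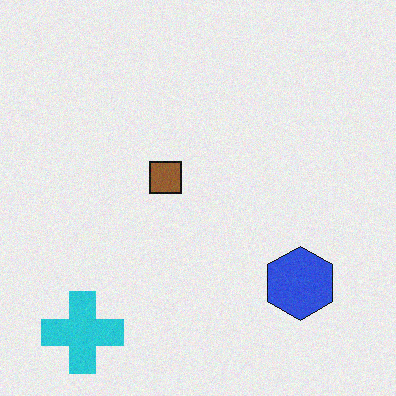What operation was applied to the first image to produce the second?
It was degraded with light additive noise.

Random speckle covers the whole image, including the flat background.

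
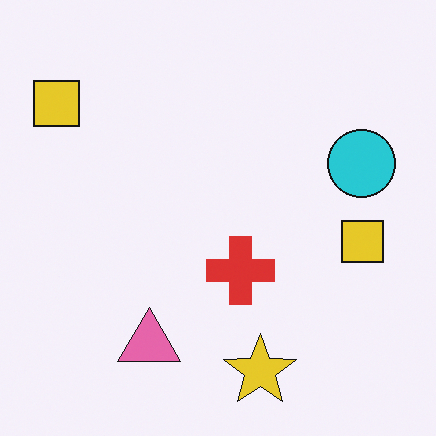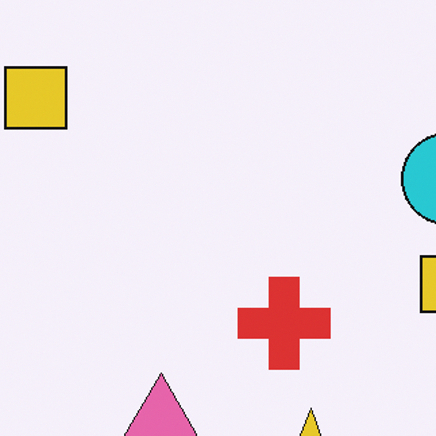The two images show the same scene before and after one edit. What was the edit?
The second image is the first cropped slightly and scaled back up.

The visible shapes are larger and the field of view is narrower; shapes near the original edges may be partly or wholly outside the frame — a crop-and-rescale.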